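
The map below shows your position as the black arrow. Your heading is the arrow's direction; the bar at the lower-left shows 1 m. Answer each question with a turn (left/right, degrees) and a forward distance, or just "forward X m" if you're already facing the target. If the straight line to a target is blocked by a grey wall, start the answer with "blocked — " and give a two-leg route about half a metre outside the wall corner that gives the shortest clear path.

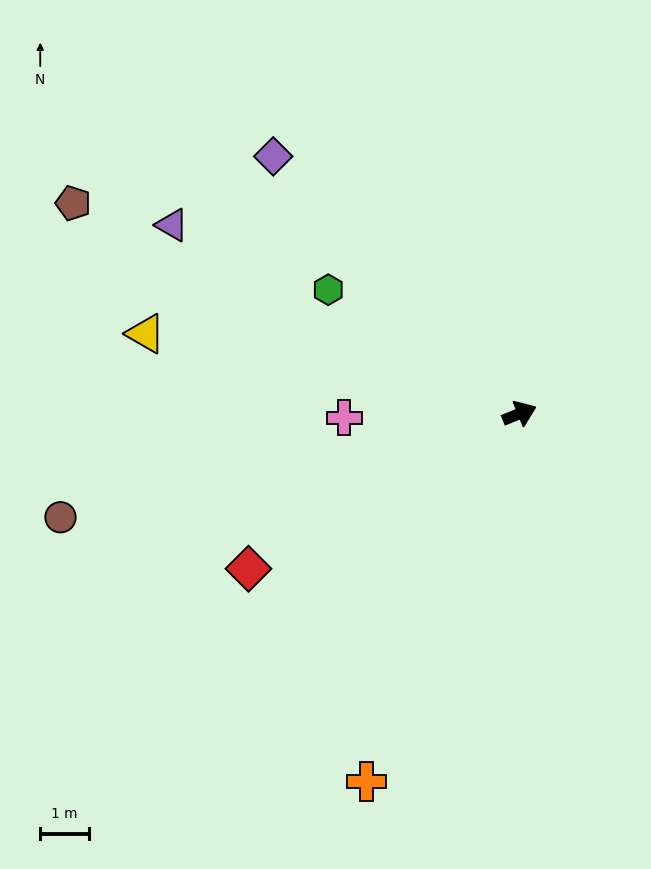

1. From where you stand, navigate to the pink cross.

turn left 159°, forward 3.6 m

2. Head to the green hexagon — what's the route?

turn left 125°, forward 4.7 m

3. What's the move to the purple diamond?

turn left 112°, forward 7.3 m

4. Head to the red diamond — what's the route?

turn right 172°, forward 6.4 m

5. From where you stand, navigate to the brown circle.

turn left 171°, forward 9.7 m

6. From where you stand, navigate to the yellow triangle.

turn left 146°, forward 7.9 m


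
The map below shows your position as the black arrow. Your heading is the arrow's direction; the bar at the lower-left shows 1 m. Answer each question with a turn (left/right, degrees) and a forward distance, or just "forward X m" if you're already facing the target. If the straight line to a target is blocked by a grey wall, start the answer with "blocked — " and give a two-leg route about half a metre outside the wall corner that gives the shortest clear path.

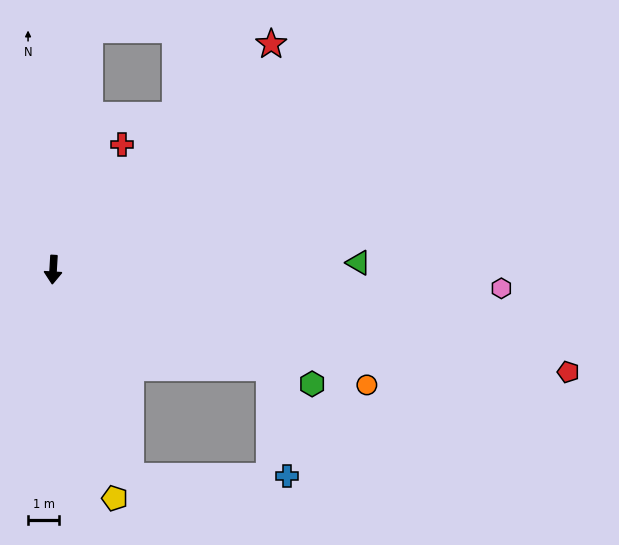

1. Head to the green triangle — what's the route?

turn left 95°, forward 9.7 m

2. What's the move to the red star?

turn left 139°, forward 10.0 m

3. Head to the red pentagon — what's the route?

turn left 82°, forward 16.7 m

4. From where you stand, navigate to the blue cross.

blocked — turn left 69°, forward 7.6 m, then turn right 56°, forward 3.5 m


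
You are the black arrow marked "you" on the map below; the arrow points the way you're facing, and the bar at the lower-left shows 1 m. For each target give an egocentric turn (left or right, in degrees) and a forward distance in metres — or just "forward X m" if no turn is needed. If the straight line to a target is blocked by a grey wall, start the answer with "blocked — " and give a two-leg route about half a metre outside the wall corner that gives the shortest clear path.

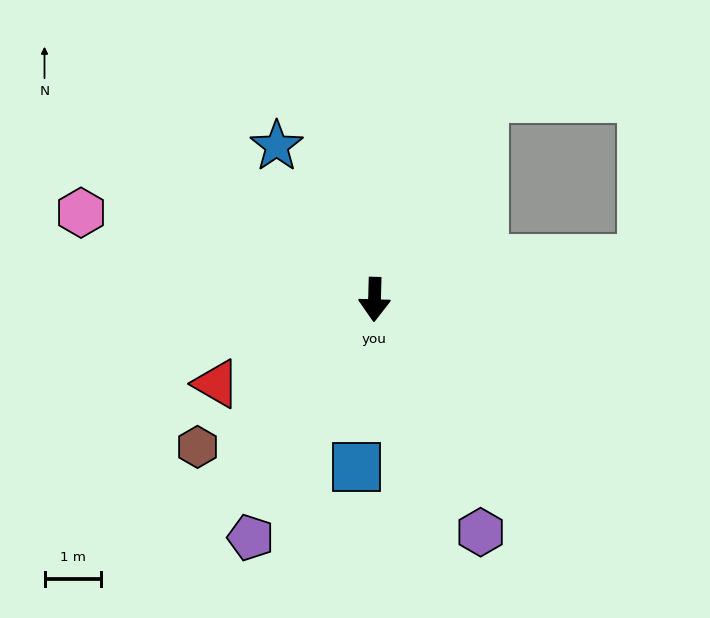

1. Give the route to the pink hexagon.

turn right 105°, forward 5.4 m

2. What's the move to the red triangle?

turn right 60°, forward 3.2 m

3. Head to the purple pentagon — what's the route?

turn right 26°, forward 4.8 m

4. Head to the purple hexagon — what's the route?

turn left 26°, forward 4.5 m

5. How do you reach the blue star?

turn right 146°, forward 3.2 m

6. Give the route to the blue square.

turn right 5°, forward 3.0 m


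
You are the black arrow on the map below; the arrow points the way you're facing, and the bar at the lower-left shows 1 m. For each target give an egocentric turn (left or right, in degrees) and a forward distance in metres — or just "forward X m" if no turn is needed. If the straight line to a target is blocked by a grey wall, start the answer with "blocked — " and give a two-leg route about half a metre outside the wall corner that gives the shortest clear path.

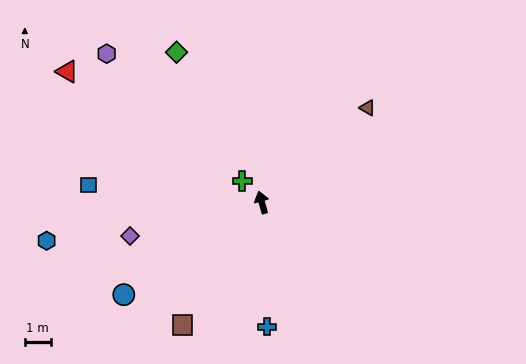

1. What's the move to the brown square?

turn left 132°, forward 5.7 m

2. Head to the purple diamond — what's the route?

turn left 89°, forward 5.3 m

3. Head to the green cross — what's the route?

turn left 27°, forward 1.1 m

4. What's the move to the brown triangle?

turn right 64°, forward 5.5 m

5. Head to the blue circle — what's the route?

turn left 108°, forward 6.4 m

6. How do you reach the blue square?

turn left 69°, forward 6.8 m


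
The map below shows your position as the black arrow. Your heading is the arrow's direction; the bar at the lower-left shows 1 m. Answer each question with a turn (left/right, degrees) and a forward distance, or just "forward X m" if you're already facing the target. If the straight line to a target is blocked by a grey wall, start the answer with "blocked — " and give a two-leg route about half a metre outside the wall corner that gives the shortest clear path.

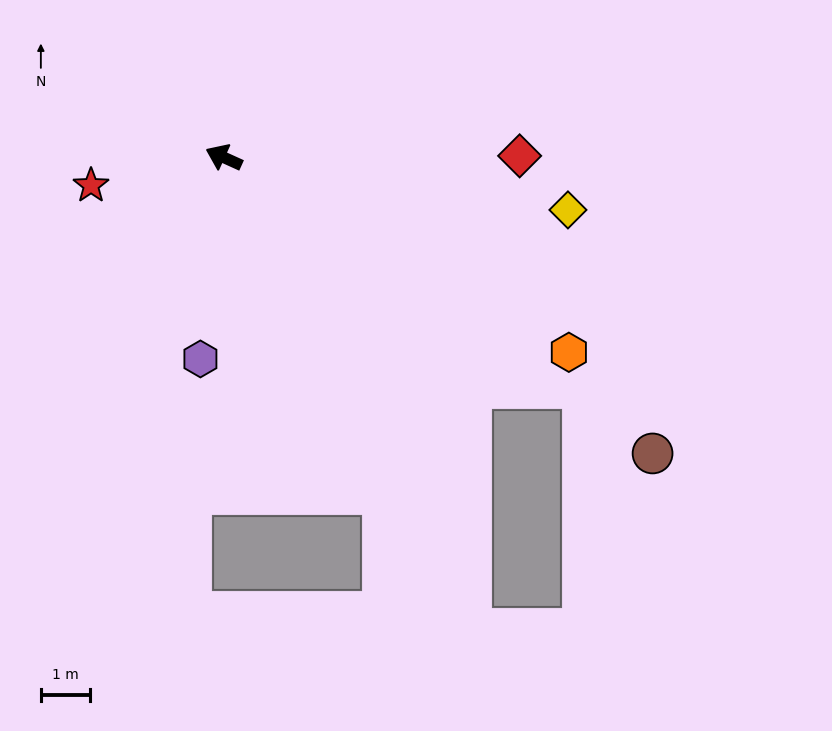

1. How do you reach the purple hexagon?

turn left 108°, forward 4.1 m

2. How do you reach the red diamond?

turn right 155°, forward 6.0 m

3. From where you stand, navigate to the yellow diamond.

turn right 164°, forward 7.0 m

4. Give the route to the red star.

turn left 36°, forward 2.7 m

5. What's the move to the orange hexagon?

turn left 175°, forward 8.0 m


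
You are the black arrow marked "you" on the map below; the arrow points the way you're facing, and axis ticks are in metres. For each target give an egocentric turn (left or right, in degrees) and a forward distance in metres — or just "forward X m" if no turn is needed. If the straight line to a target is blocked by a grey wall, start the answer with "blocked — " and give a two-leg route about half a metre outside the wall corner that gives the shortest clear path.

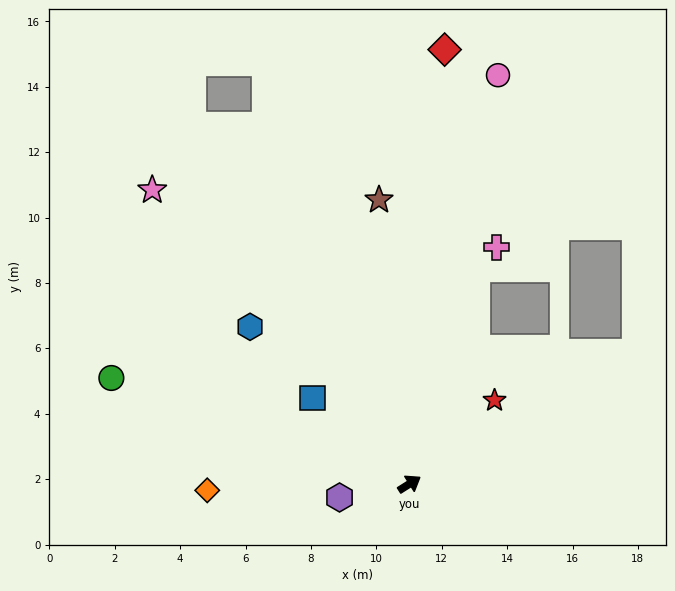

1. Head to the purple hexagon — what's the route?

turn left 159°, forward 2.2 m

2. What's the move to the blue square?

turn left 106°, forward 4.0 m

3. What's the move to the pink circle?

turn left 46°, forward 12.8 m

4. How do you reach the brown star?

turn left 64°, forward 8.7 m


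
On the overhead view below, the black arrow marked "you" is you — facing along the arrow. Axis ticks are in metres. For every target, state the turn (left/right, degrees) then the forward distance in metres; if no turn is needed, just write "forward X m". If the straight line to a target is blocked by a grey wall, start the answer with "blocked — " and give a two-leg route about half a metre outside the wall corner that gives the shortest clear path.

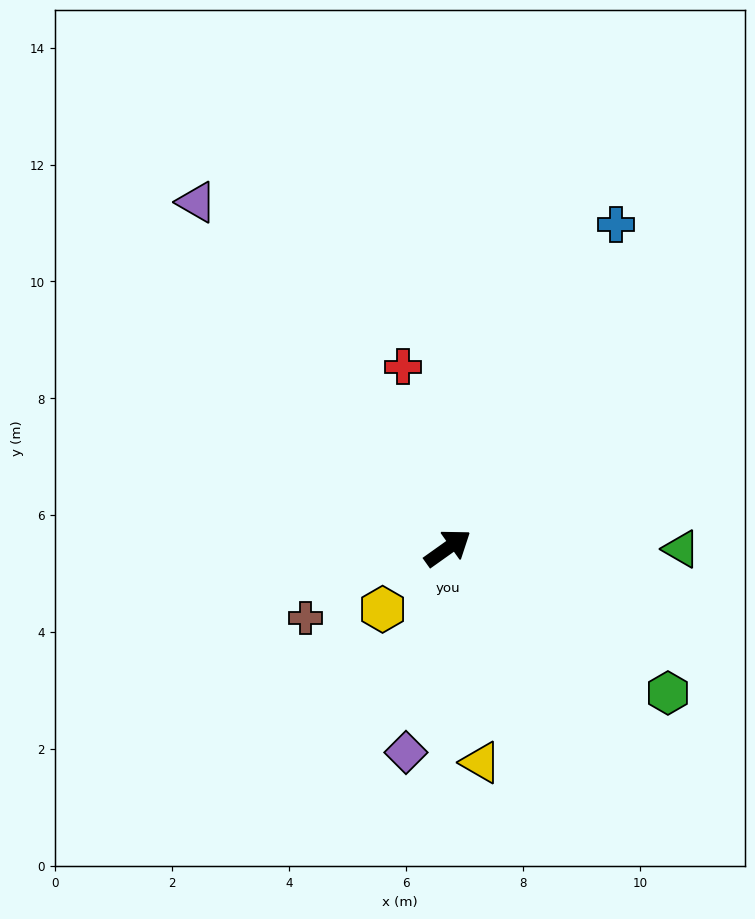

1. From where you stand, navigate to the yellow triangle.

turn right 117°, forward 3.7 m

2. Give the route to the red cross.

turn left 69°, forward 3.2 m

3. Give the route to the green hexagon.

turn right 69°, forward 4.5 m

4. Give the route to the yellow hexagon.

turn right 172°, forward 1.5 m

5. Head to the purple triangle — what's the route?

turn left 91°, forward 7.3 m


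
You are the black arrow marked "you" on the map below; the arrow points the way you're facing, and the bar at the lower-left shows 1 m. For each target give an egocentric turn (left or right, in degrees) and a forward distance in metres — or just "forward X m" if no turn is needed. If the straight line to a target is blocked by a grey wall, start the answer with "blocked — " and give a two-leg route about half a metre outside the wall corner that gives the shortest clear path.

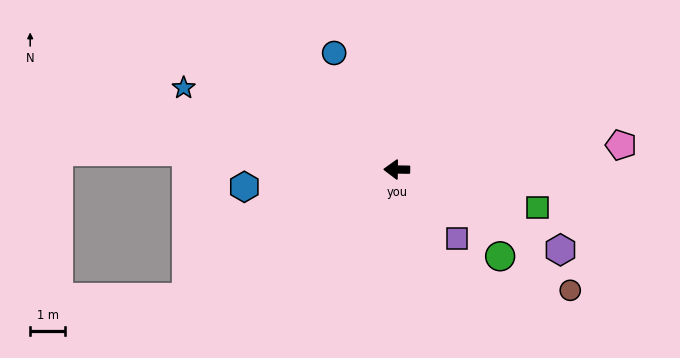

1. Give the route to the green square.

turn left 166°, forward 4.2 m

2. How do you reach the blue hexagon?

turn left 7°, forward 4.4 m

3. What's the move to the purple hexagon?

turn left 155°, forward 5.2 m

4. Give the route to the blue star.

turn right 20°, forward 6.5 m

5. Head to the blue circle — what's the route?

turn right 61°, forward 3.8 m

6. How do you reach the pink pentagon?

turn right 173°, forward 6.5 m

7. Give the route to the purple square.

turn left 132°, forward 2.6 m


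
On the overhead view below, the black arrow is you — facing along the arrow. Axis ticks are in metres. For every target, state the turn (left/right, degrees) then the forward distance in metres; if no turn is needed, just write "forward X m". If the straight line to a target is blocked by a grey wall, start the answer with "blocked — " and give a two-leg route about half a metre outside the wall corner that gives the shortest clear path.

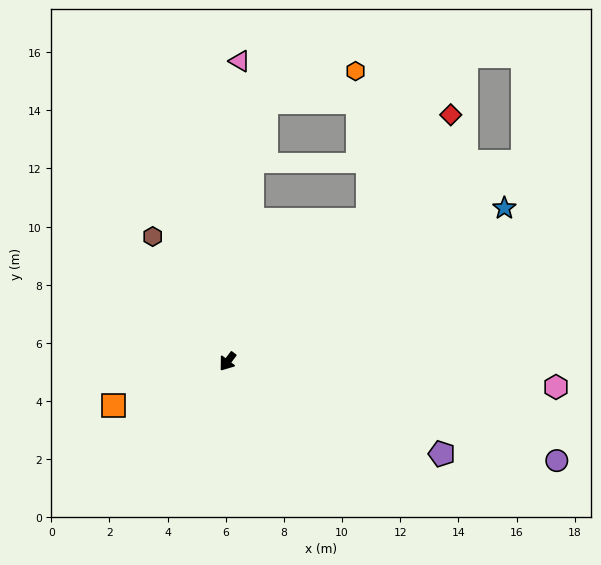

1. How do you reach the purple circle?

turn left 110°, forward 11.8 m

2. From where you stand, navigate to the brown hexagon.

turn right 112°, forward 5.0 m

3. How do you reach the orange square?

turn right 32°, forward 4.2 m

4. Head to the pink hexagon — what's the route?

turn left 123°, forward 11.3 m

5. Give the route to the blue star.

turn left 156°, forward 10.9 m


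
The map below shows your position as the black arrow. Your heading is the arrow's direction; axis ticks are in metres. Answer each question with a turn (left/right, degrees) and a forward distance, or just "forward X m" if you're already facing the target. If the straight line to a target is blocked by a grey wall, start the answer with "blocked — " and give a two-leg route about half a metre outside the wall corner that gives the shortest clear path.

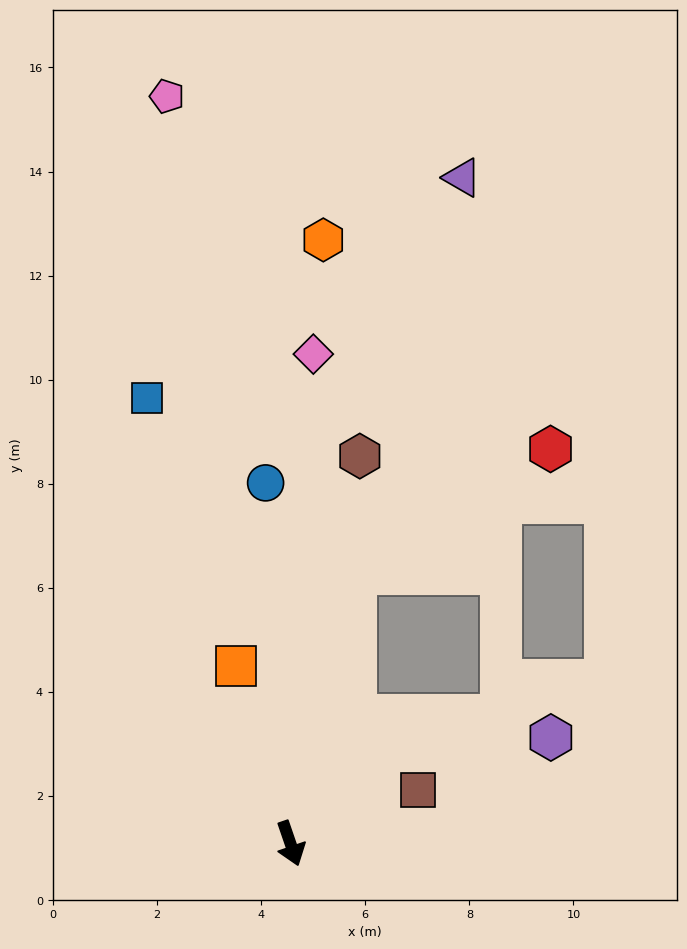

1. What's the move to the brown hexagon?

turn left 151°, forward 7.6 m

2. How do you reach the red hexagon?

blocked — turn left 148°, forward 5.4 m, then turn right 45°, forward 4.5 m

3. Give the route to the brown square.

turn left 94°, forward 2.7 m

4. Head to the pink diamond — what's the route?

turn left 158°, forward 9.4 m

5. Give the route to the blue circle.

turn left 165°, forward 6.9 m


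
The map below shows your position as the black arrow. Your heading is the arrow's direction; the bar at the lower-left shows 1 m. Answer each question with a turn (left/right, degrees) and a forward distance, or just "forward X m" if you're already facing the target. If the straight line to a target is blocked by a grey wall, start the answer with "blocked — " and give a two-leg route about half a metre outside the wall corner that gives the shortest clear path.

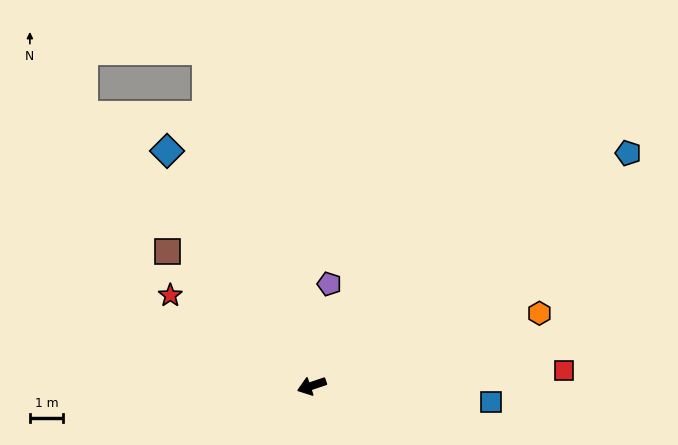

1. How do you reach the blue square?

turn left 156°, forward 5.4 m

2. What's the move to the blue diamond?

turn right 77°, forward 8.3 m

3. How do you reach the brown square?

turn right 62°, forward 5.9 m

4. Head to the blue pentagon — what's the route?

turn right 162°, forward 11.8 m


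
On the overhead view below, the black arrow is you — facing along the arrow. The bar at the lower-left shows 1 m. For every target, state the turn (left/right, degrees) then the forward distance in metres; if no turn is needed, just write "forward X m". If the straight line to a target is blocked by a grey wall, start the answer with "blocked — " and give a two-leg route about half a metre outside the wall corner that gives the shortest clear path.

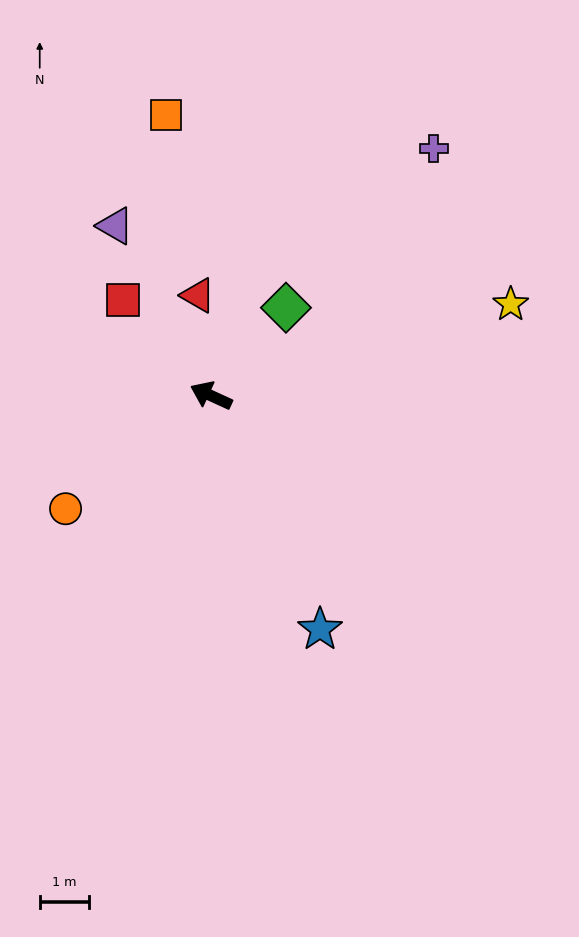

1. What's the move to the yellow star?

turn right 138°, forward 6.4 m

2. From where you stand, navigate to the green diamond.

turn right 106°, forward 2.3 m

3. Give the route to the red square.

turn right 23°, forward 2.6 m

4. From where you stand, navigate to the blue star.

turn left 140°, forward 5.2 m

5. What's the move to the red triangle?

turn right 58°, forward 2.1 m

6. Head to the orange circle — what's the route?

turn left 63°, forward 3.7 m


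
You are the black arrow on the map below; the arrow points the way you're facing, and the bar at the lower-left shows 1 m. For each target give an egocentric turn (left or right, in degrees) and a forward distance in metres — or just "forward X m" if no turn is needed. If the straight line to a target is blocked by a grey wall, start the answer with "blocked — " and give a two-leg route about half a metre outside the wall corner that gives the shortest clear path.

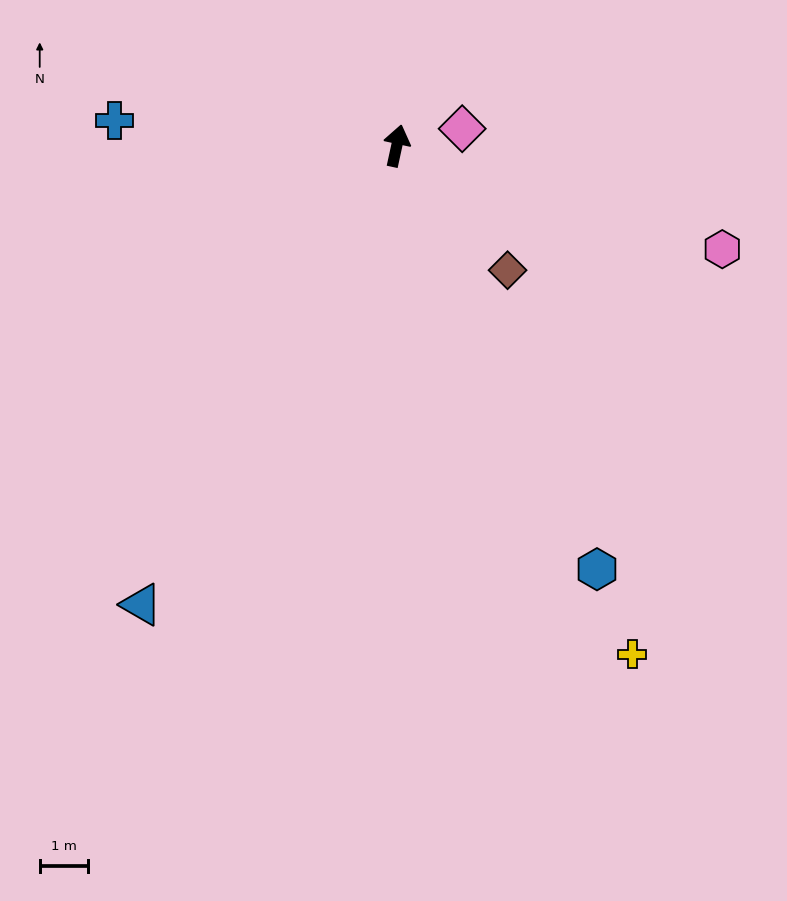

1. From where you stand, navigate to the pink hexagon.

turn right 95°, forward 7.1 m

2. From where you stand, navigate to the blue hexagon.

turn right 142°, forward 9.7 m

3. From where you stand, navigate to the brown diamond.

turn right 126°, forward 3.4 m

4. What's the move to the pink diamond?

turn right 63°, forward 1.4 m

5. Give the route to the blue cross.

turn left 97°, forward 5.9 m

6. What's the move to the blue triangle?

turn left 163°, forward 10.9 m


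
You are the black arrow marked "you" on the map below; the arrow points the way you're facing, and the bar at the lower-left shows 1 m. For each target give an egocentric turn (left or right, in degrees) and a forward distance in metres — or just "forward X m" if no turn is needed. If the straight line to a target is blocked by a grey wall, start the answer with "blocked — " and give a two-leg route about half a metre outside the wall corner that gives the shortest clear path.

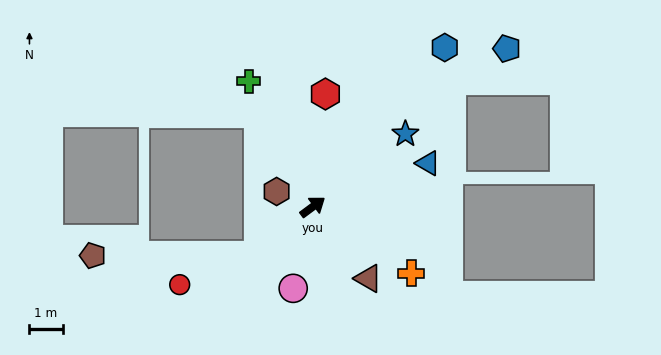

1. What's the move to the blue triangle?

turn right 16°, forward 3.7 m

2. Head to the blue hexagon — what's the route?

turn left 14°, forward 6.2 m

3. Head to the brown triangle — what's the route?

turn right 89°, forward 2.7 m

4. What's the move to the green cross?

turn left 80°, forward 4.2 m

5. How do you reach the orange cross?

turn right 71°, forward 3.6 m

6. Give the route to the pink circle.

turn right 140°, forward 2.5 m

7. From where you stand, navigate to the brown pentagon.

blocked — turn right 175°, forward 2.2 m, then turn right 41°, forward 5.0 m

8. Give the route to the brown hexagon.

turn left 120°, forward 1.2 m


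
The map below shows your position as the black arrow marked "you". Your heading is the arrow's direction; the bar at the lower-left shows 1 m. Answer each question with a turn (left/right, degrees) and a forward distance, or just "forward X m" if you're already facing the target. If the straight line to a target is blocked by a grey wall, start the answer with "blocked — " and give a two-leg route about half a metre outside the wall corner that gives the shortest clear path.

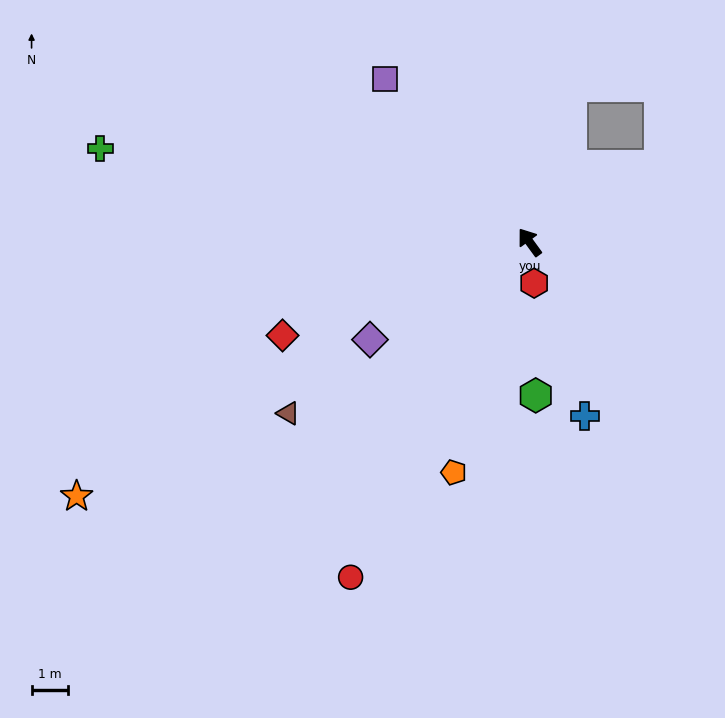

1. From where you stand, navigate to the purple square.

turn left 5°, forward 6.0 m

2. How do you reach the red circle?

turn left 116°, forward 10.5 m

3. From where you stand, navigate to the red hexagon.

turn left 150°, forward 1.1 m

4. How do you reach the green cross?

turn left 42°, forward 12.1 m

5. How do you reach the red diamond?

turn left 75°, forward 7.3 m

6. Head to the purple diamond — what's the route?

turn left 85°, forward 5.1 m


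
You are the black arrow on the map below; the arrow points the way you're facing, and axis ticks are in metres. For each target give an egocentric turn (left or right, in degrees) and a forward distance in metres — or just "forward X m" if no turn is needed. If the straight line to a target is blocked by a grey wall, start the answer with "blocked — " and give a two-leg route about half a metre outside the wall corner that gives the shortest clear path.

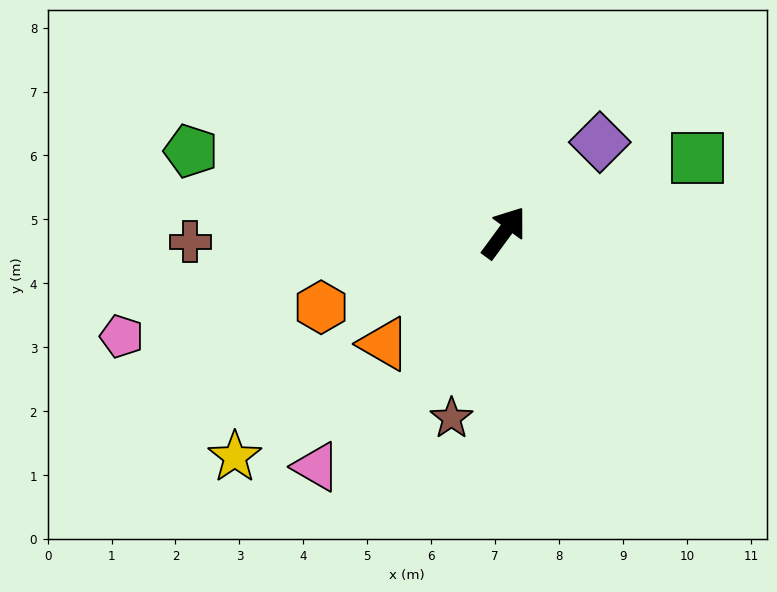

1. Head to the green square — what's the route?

turn right 33°, forward 3.2 m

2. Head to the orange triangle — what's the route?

turn left 169°, forward 2.6 m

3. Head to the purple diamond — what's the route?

turn right 10°, forward 2.1 m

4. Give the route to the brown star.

turn right 159°, forward 3.0 m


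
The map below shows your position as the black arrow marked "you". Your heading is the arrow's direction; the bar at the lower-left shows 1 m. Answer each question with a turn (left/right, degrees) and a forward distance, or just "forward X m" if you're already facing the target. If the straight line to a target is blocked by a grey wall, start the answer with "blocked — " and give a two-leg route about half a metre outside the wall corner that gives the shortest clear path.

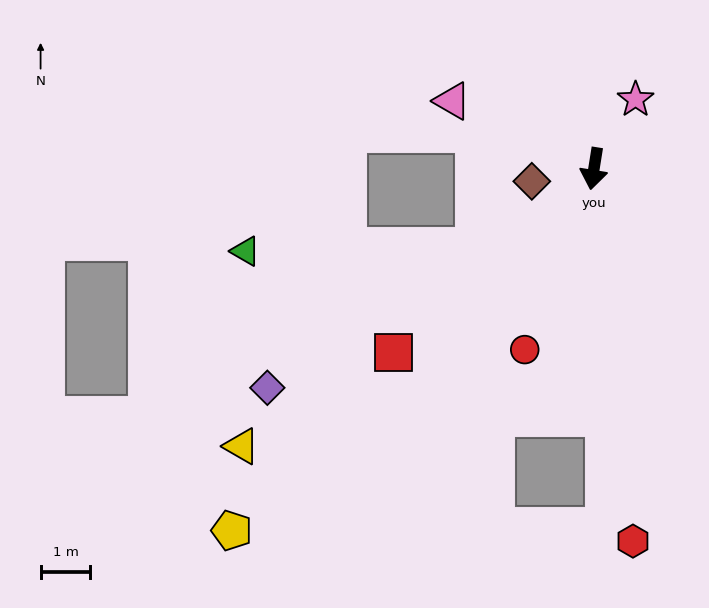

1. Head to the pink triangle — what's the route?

turn right 106°, forward 3.2 m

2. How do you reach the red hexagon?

turn left 15°, forward 7.5 m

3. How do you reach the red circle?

turn right 12°, forward 3.9 m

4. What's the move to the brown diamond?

turn right 69°, forward 1.3 m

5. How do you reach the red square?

turn right 38°, forward 5.4 m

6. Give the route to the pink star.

turn left 158°, forward 1.6 m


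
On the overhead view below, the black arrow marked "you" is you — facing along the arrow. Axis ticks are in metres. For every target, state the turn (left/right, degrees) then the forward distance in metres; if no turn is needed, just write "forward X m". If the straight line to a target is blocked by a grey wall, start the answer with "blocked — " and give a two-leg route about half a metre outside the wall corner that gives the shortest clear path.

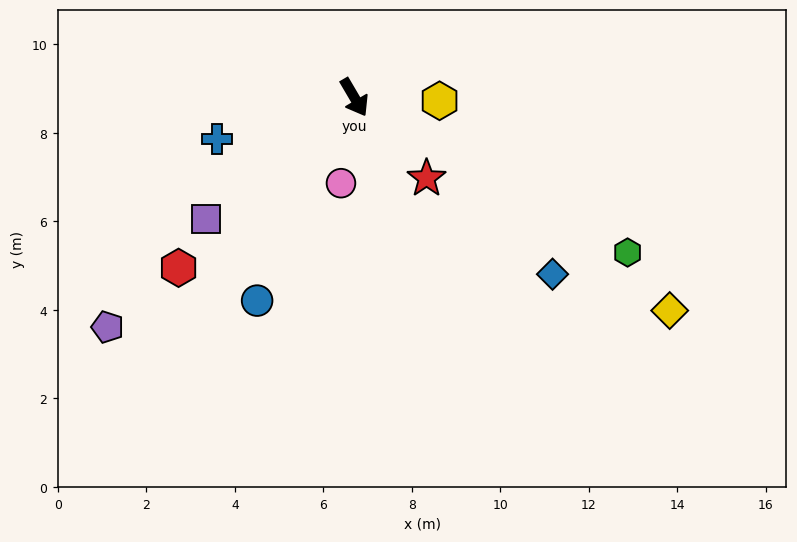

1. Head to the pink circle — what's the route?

turn right 39°, forward 2.0 m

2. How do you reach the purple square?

turn right 81°, forward 4.3 m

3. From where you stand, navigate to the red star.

turn left 11°, forward 2.5 m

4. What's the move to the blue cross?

turn right 103°, forward 3.2 m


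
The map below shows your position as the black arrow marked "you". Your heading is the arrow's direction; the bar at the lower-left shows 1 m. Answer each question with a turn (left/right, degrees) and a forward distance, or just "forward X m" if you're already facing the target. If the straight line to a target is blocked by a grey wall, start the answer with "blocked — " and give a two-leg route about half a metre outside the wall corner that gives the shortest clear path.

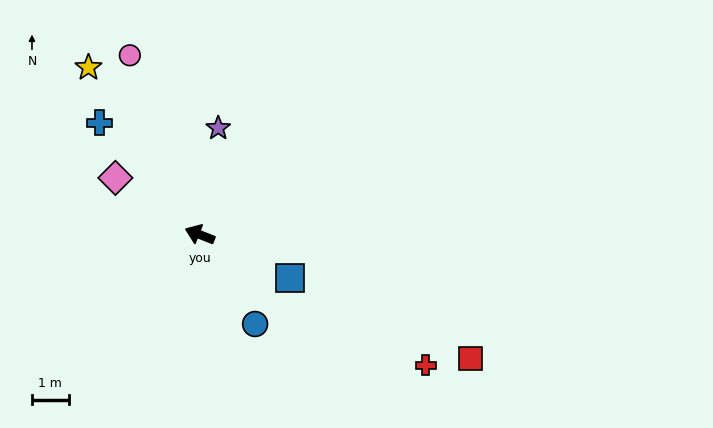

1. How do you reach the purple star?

turn right 78°, forward 2.9 m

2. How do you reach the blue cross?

turn right 27°, forward 4.1 m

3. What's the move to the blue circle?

turn left 143°, forward 2.9 m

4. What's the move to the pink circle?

turn right 47°, forward 5.2 m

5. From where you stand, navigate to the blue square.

turn left 176°, forward 2.7 m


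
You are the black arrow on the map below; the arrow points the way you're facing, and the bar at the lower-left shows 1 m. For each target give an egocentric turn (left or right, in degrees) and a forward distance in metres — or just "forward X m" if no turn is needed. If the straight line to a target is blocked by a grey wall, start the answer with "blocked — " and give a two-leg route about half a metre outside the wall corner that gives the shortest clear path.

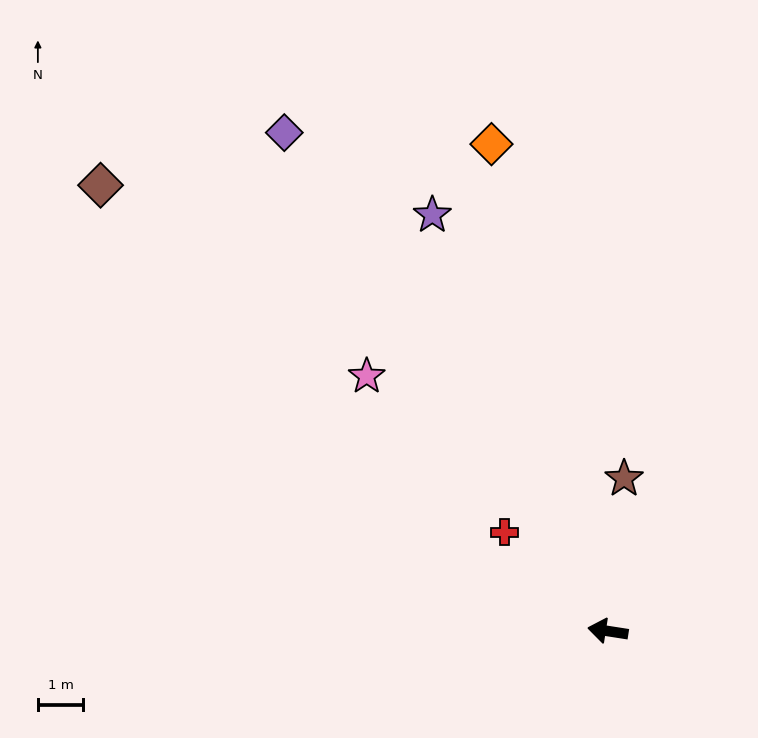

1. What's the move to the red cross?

turn right 35°, forward 3.2 m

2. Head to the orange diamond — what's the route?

turn right 68°, forward 11.1 m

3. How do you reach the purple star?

turn right 58°, forward 10.0 m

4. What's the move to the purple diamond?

turn right 48°, forward 13.1 m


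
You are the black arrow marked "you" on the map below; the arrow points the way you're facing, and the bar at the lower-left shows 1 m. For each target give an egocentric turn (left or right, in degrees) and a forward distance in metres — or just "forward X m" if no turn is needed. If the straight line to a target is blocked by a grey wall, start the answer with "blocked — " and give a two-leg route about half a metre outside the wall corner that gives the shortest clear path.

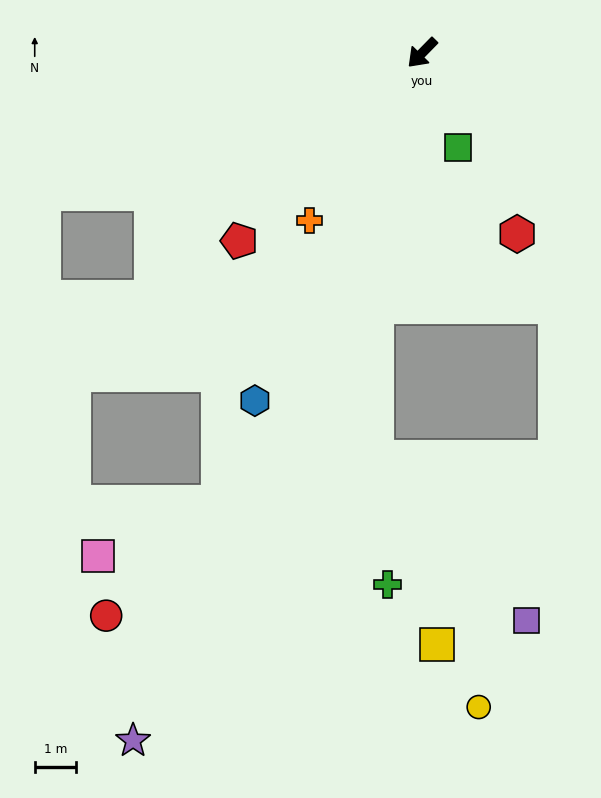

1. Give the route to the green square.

turn left 65°, forward 2.4 m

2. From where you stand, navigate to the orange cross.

turn left 10°, forward 4.8 m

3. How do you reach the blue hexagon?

turn left 19°, forward 9.2 m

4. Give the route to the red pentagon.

forward 6.3 m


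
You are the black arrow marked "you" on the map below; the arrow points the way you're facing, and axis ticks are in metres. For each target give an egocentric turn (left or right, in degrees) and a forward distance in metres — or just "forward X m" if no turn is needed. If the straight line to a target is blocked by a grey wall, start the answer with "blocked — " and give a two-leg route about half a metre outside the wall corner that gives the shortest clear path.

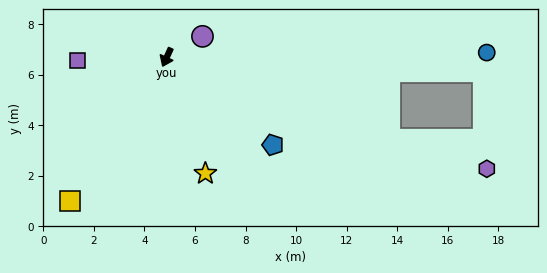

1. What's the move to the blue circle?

turn left 115°, forward 12.7 m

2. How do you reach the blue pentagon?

turn left 75°, forward 5.4 m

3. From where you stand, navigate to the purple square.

turn right 63°, forward 3.5 m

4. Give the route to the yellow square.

turn right 10°, forward 6.8 m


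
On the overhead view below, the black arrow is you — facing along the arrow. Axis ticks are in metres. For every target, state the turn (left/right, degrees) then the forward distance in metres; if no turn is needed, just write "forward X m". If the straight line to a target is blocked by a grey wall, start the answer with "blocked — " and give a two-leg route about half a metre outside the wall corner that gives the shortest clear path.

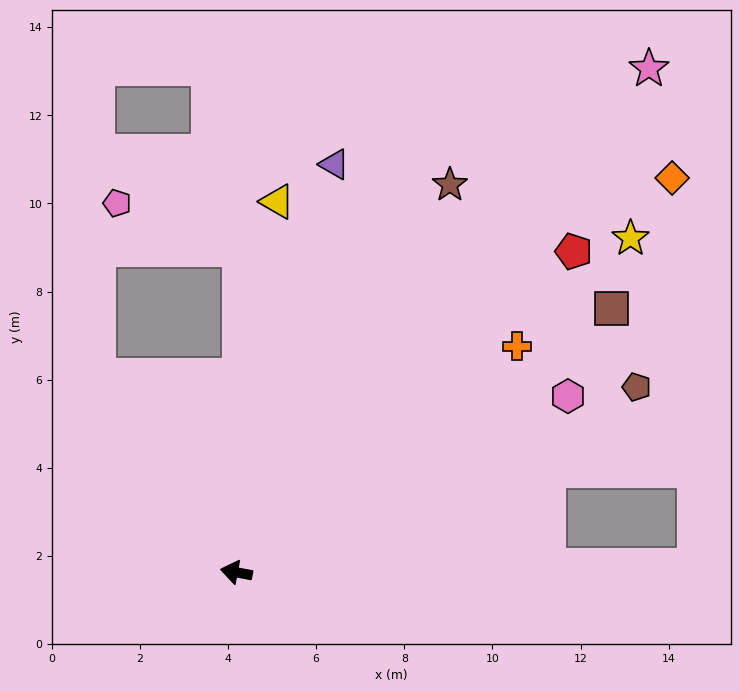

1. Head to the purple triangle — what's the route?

turn right 93°, forward 9.5 m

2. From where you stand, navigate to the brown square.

turn right 134°, forward 10.4 m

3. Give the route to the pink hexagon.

turn right 141°, forward 8.5 m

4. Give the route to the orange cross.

turn right 130°, forward 8.2 m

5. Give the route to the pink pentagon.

blocked — turn right 80°, forward 7.4 m, then turn left 71°, forward 3.0 m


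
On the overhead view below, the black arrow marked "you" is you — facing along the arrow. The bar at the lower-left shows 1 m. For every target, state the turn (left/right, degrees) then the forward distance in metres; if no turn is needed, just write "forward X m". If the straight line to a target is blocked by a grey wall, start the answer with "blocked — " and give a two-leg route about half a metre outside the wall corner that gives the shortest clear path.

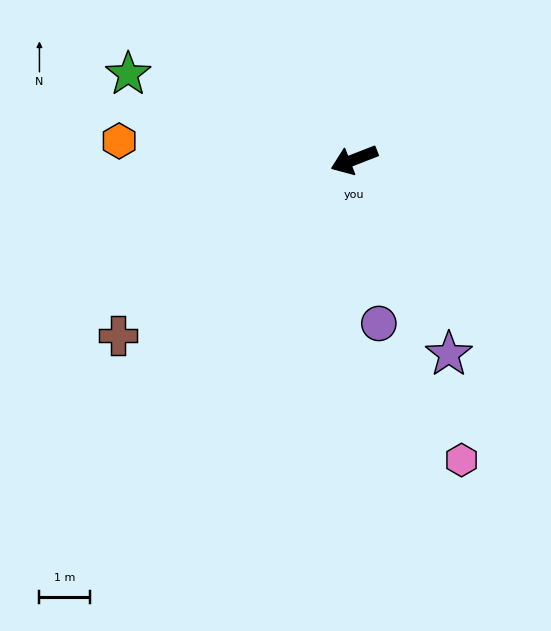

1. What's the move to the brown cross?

turn left 15°, forward 5.8 m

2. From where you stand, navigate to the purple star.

turn left 95°, forward 4.2 m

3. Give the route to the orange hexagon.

turn right 26°, forward 4.6 m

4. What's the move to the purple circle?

turn left 77°, forward 3.3 m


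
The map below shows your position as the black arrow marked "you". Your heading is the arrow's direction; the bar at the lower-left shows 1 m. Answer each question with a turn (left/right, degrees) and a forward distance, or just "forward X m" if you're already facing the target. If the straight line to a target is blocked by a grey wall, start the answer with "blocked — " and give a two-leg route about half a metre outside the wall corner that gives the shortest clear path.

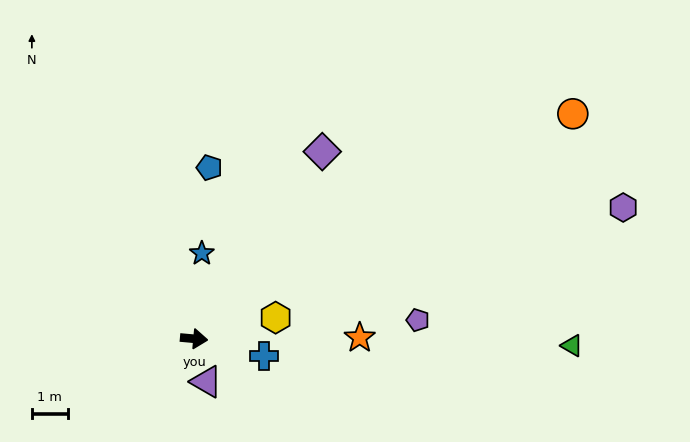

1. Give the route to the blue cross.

turn right 9°, forward 2.0 m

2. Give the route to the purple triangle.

turn right 69°, forward 1.2 m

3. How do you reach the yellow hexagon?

turn left 20°, forward 2.3 m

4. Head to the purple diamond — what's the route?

turn left 61°, forward 6.3 m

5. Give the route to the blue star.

turn left 90°, forward 2.4 m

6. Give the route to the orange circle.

turn left 36°, forward 12.3 m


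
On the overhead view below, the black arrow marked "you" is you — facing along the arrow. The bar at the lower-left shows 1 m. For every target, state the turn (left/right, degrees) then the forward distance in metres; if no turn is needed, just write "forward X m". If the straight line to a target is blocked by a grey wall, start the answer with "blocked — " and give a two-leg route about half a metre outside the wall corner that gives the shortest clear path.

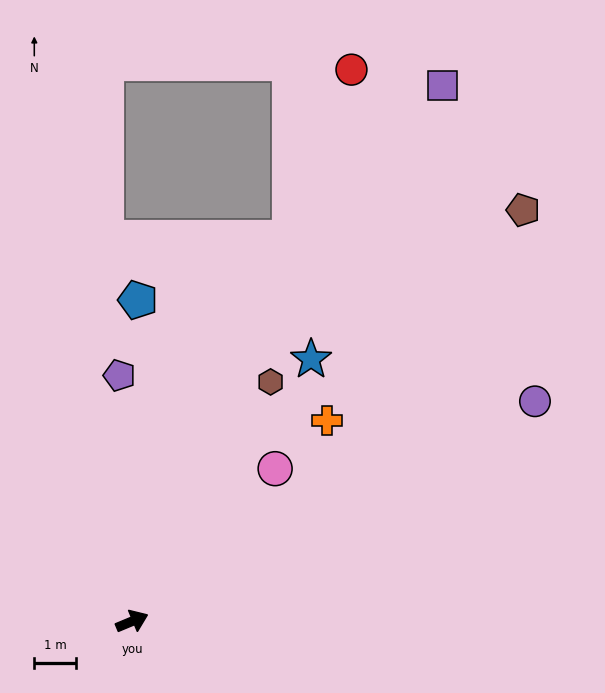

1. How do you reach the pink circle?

turn left 24°, forward 5.0 m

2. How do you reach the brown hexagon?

turn left 37°, forward 6.7 m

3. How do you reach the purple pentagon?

turn left 70°, forward 5.9 m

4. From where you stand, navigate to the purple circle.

turn left 6°, forward 11.1 m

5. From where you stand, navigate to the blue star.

turn left 33°, forward 7.7 m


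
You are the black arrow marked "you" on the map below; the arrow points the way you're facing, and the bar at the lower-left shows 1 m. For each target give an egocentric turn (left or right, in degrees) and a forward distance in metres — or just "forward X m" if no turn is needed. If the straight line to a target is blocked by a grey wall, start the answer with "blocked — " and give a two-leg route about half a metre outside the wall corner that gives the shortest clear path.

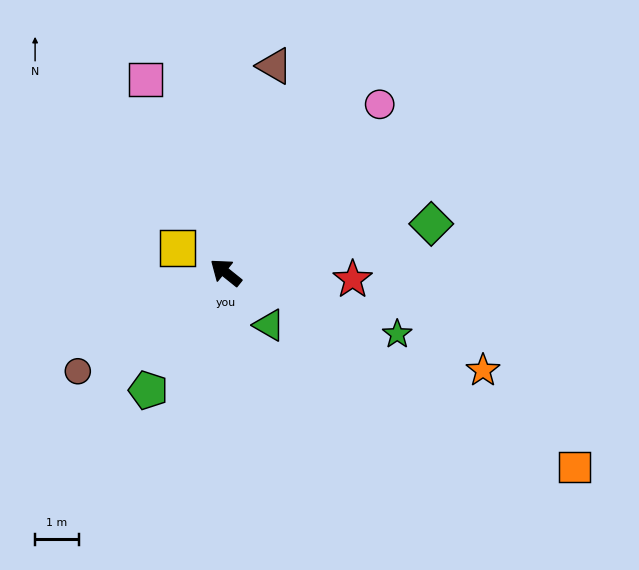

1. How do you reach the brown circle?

turn left 72°, forward 4.1 m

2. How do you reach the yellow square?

turn left 12°, forward 1.2 m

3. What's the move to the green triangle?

turn left 168°, forward 1.6 m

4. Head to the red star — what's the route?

turn right 144°, forward 2.9 m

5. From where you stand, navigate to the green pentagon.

turn left 95°, forward 3.2 m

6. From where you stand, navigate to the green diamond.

turn right 128°, forward 4.8 m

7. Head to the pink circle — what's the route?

turn right 94°, forward 5.2 m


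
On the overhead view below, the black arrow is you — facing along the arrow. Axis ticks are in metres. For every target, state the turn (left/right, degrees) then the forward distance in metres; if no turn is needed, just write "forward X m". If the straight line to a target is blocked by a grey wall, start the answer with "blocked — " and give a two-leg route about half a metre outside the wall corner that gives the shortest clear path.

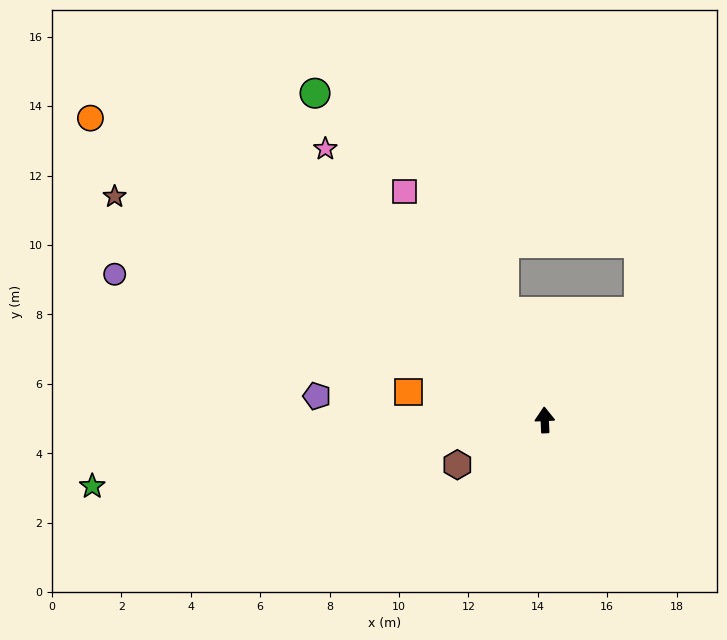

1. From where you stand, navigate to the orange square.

turn left 76°, forward 4.0 m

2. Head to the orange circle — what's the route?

turn left 54°, forward 15.7 m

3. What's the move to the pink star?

turn left 36°, forward 10.0 m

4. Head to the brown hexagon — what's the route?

turn left 115°, forward 2.8 m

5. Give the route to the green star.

turn left 96°, forward 13.2 m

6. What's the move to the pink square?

turn left 29°, forward 7.7 m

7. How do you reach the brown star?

turn left 60°, forward 14.0 m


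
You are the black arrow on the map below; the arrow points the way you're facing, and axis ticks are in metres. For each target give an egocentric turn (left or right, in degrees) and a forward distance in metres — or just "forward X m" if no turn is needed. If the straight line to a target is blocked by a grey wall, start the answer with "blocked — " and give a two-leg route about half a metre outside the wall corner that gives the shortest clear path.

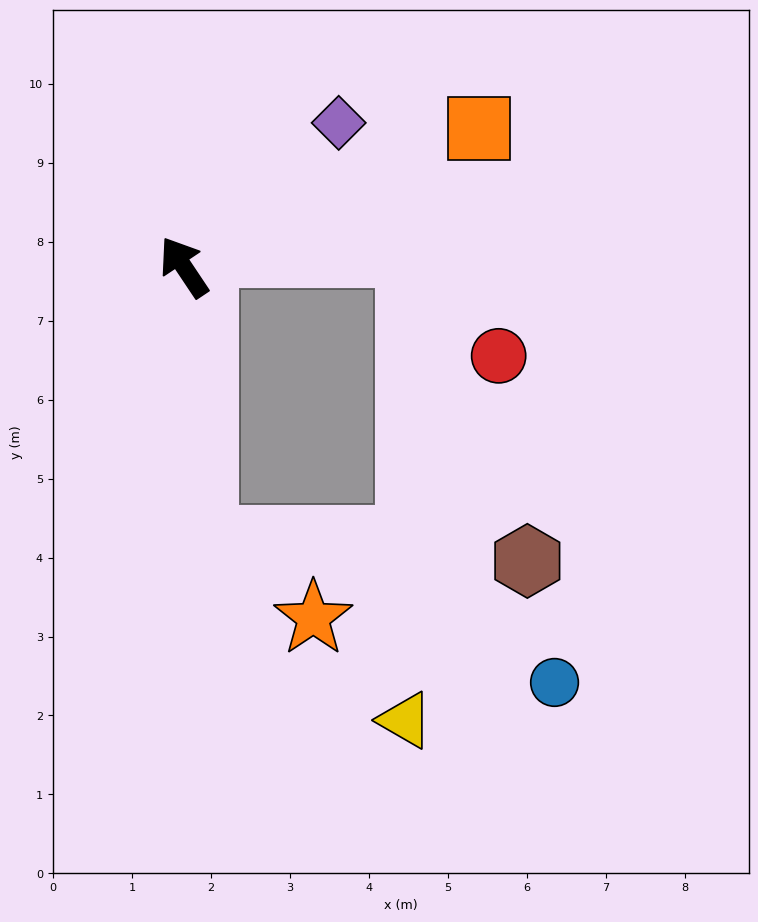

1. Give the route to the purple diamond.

turn right 81°, forward 2.7 m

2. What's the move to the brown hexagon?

blocked — turn left 151°, forward 3.5 m, then turn left 81°, forward 4.1 m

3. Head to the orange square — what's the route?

turn right 99°, forward 4.1 m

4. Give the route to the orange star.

blocked — turn left 151°, forward 3.5 m, then turn left 49°, forward 1.7 m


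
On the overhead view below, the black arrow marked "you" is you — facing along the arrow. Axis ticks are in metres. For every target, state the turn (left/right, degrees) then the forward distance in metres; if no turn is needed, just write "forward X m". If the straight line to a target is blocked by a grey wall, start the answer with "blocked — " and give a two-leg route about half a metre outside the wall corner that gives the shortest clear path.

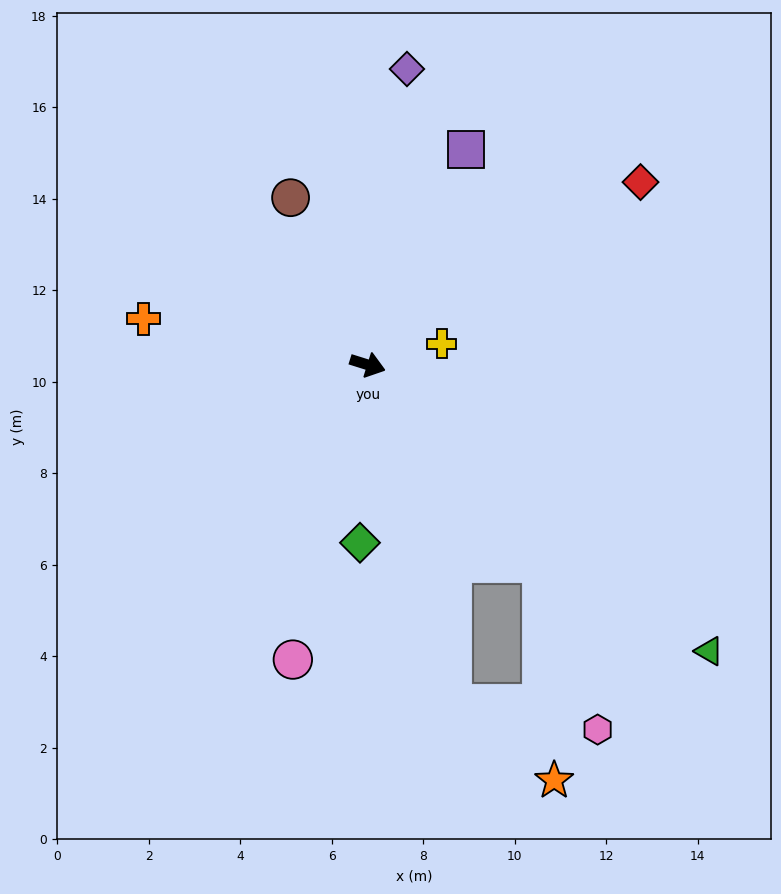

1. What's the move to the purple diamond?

turn left 100°, forward 6.5 m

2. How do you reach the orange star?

blocked — turn right 59°, forward 7.6 m, then turn left 39°, forward 2.8 m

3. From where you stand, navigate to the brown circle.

turn left 132°, forward 4.0 m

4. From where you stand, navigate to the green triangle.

turn right 23°, forward 9.7 m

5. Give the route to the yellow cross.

turn left 33°, forward 1.7 m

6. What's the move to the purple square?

turn left 83°, forward 5.2 m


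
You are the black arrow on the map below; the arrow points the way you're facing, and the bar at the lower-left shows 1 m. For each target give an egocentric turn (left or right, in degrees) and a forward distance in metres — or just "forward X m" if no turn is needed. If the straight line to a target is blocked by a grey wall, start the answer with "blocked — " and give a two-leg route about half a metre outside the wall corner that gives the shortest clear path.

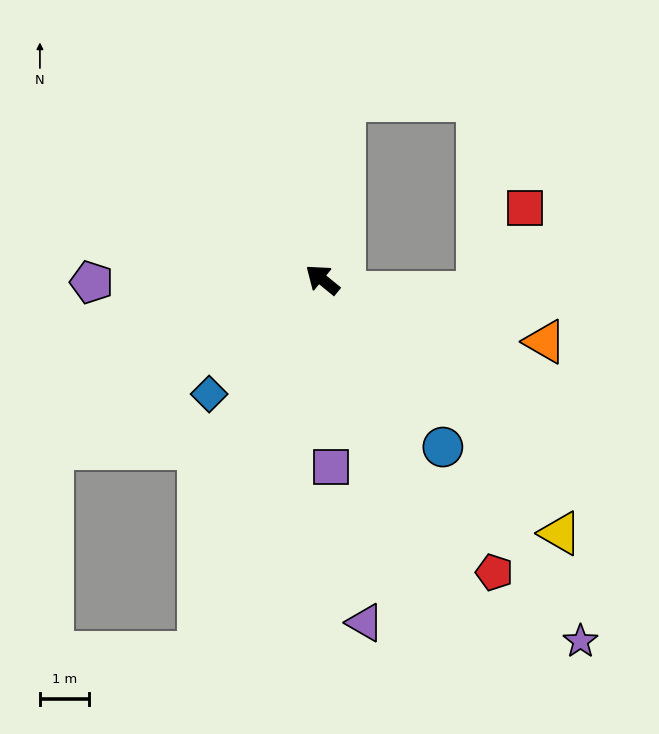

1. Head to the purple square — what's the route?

turn left 132°, forward 3.8 m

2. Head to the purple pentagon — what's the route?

turn left 40°, forward 4.7 m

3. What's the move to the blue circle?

turn left 165°, forward 4.2 m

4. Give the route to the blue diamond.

turn left 84°, forward 3.3 m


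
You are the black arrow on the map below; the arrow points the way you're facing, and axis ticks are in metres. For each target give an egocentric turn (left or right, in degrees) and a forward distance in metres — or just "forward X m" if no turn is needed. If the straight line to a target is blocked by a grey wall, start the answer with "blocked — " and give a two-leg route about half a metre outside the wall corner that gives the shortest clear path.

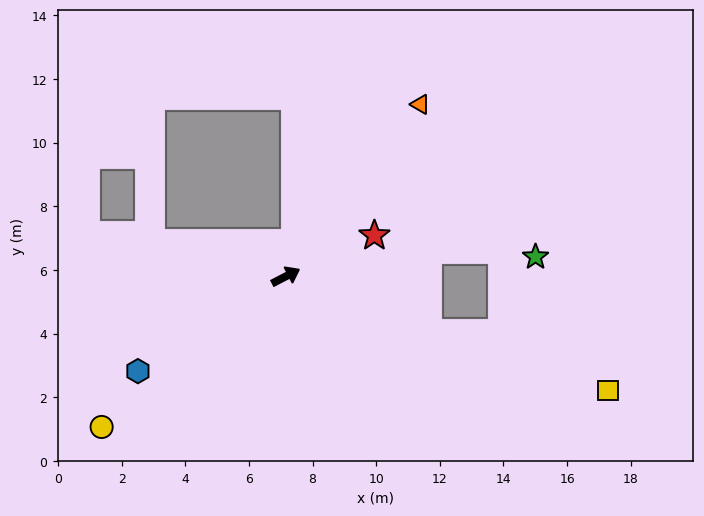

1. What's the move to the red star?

turn right 3°, forward 3.1 m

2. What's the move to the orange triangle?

turn left 25°, forward 6.9 m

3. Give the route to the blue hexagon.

turn right 175°, forward 5.5 m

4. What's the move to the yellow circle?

turn right 168°, forward 7.5 m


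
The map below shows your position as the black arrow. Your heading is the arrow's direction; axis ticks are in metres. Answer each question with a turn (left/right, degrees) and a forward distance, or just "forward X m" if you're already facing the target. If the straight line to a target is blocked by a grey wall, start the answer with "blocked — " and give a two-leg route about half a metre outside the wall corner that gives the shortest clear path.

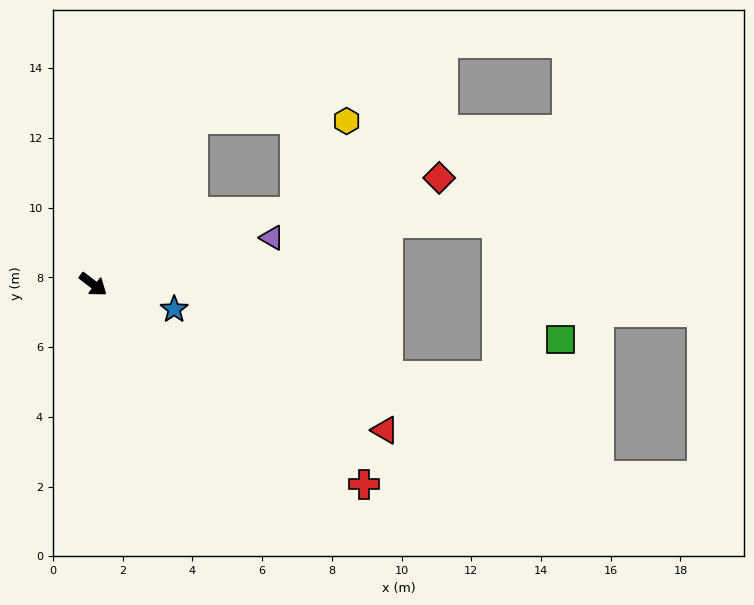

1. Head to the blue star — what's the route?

turn left 20°, forward 2.4 m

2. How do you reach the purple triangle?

turn left 52°, forward 5.3 m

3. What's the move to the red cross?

forward 9.7 m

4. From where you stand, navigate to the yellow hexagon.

blocked — turn left 96°, forward 5.5 m, then turn right 59°, forward 4.4 m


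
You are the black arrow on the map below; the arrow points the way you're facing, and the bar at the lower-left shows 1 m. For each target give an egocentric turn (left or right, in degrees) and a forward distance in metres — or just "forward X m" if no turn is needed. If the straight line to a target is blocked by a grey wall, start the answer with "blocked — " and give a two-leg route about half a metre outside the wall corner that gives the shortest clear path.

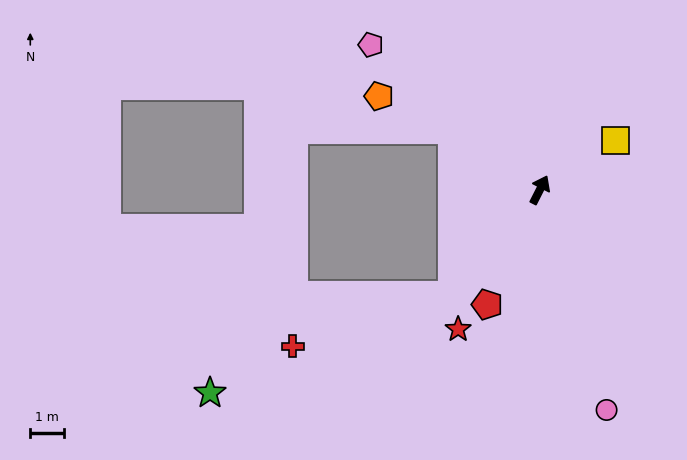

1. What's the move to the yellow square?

turn right 30°, forward 2.7 m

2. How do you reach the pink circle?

turn right 136°, forward 6.8 m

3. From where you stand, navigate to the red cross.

blocked — turn left 167°, forward 4.0 m, then turn right 32°, forward 4.9 m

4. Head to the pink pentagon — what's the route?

turn left 76°, forward 6.6 m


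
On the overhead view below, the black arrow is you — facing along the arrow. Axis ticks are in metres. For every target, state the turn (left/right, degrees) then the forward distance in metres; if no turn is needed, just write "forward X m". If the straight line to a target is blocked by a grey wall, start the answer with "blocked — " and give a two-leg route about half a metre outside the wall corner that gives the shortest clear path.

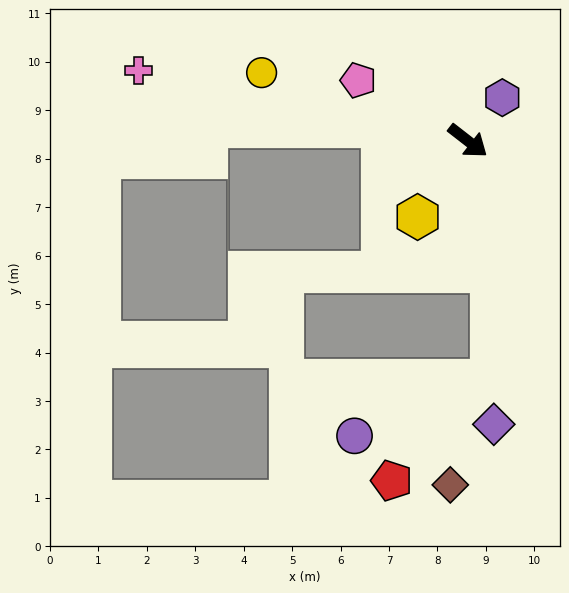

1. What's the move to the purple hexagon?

turn left 89°, forward 1.1 m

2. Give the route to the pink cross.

turn right 154°, forward 7.0 m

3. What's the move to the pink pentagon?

turn right 171°, forward 2.6 m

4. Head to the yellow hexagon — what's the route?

turn right 86°, forward 1.9 m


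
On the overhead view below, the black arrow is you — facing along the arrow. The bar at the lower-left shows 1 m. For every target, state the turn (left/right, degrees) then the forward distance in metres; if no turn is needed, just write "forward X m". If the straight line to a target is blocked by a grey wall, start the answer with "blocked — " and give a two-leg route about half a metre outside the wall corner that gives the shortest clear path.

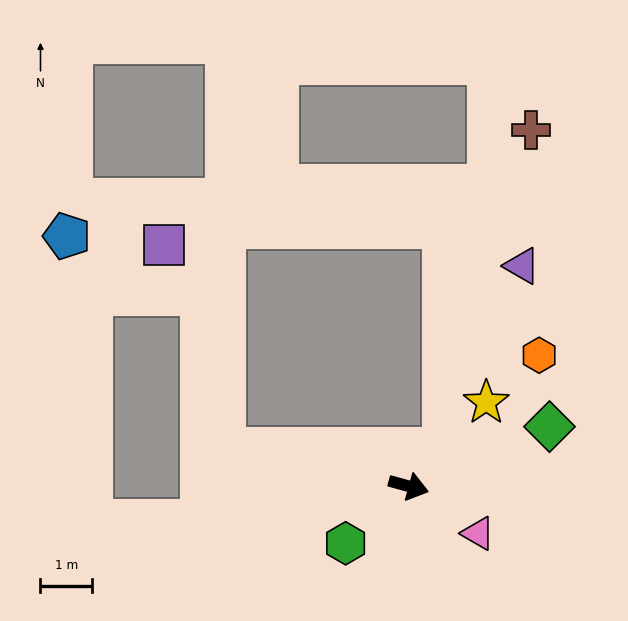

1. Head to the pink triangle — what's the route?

turn right 19°, forward 1.6 m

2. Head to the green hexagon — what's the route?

turn right 122°, forward 1.7 m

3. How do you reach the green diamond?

turn left 38°, forward 3.0 m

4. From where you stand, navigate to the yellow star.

turn left 63°, forward 2.2 m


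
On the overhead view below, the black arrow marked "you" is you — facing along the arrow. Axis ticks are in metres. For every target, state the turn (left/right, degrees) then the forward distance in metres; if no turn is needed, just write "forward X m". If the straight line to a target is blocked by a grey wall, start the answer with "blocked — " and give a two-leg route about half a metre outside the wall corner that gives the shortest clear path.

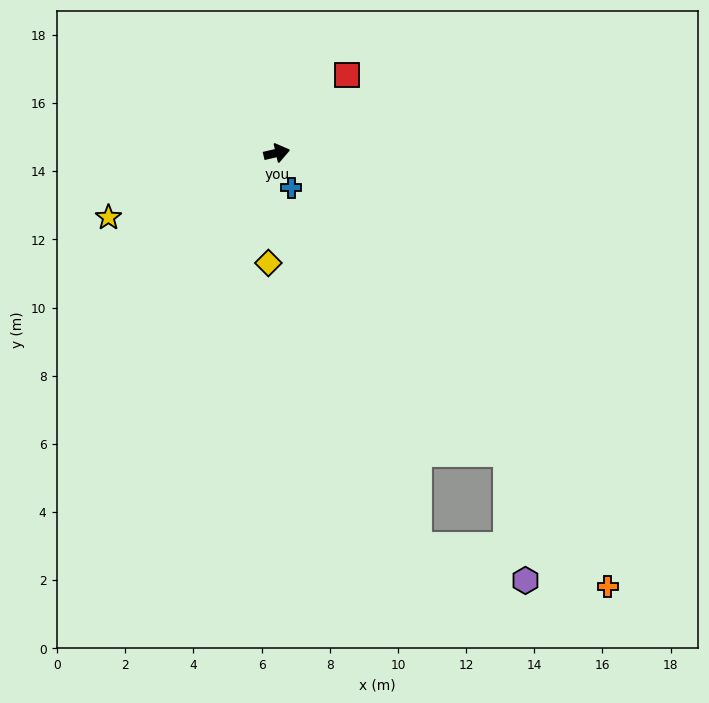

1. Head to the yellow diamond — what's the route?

turn right 107°, forward 3.2 m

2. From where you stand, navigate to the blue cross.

turn right 80°, forward 1.1 m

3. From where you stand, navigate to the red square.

turn left 35°, forward 3.1 m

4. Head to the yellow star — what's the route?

turn right 172°, forward 5.3 m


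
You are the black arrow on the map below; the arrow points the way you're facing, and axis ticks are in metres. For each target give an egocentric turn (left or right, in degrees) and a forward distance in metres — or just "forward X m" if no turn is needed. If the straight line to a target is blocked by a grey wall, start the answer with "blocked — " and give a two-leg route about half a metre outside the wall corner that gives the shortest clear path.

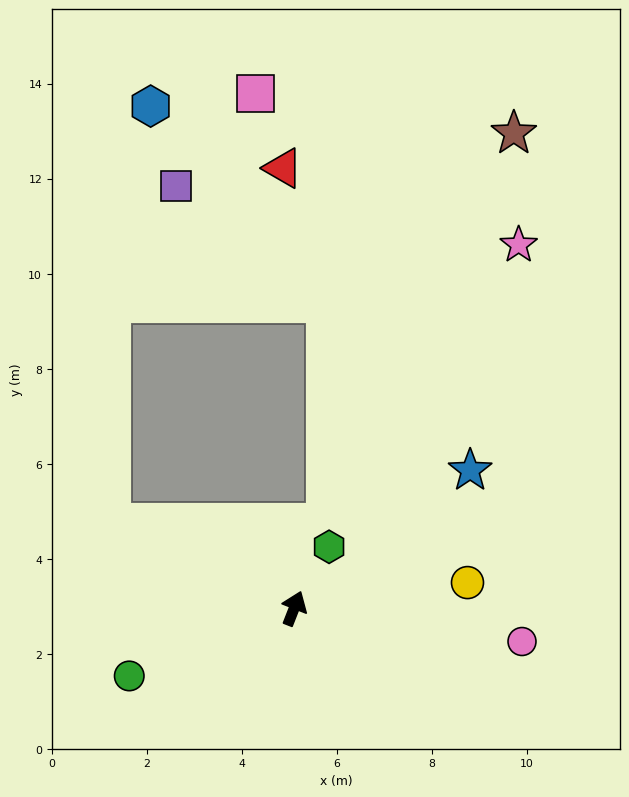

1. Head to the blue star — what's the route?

turn right 31°, forward 4.7 m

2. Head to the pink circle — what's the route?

turn right 77°, forward 4.8 m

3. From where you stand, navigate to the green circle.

turn left 134°, forward 3.8 m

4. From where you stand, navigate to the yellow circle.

turn right 60°, forward 3.7 m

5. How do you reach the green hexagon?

turn right 8°, forward 1.5 m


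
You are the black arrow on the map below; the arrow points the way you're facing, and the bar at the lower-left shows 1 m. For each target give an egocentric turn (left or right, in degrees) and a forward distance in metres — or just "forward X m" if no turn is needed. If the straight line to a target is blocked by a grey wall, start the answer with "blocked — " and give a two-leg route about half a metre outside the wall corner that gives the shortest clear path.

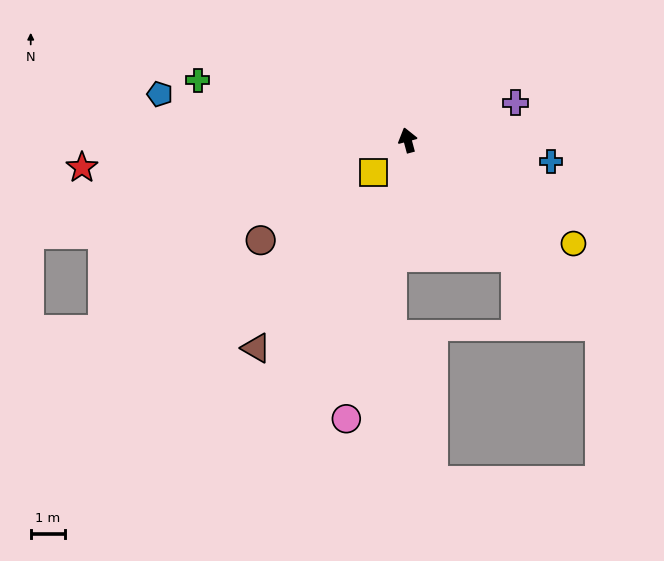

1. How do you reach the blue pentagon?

turn left 64°, forward 7.4 m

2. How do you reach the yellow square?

turn left 119°, forward 1.4 m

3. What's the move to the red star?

turn left 80°, forward 9.6 m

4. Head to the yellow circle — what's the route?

turn right 137°, forward 5.8 m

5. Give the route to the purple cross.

turn right 86°, forward 3.4 m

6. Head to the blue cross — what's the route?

turn right 113°, forward 4.3 m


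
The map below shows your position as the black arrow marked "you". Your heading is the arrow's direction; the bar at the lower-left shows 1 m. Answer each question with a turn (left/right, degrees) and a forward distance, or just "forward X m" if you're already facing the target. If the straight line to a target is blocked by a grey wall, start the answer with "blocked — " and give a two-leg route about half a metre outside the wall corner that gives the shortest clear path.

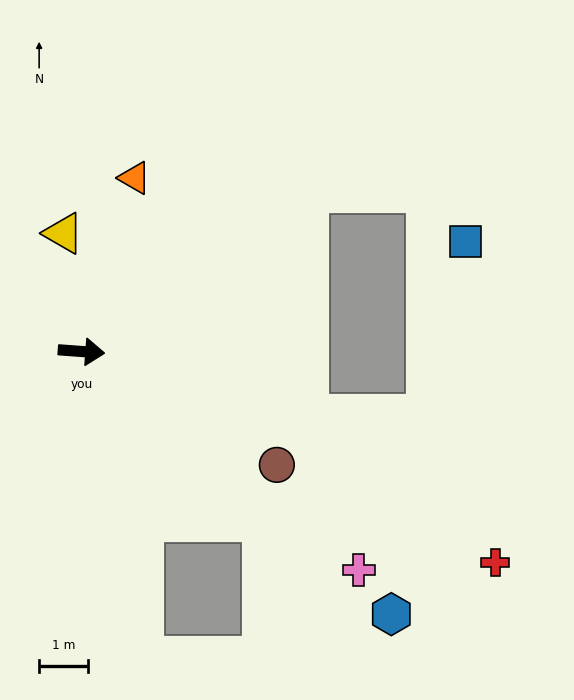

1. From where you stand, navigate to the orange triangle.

turn left 77°, forward 3.7 m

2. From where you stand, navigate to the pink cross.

turn right 34°, forward 7.2 m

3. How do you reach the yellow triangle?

turn left 103°, forward 2.4 m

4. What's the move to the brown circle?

turn right 26°, forward 4.6 m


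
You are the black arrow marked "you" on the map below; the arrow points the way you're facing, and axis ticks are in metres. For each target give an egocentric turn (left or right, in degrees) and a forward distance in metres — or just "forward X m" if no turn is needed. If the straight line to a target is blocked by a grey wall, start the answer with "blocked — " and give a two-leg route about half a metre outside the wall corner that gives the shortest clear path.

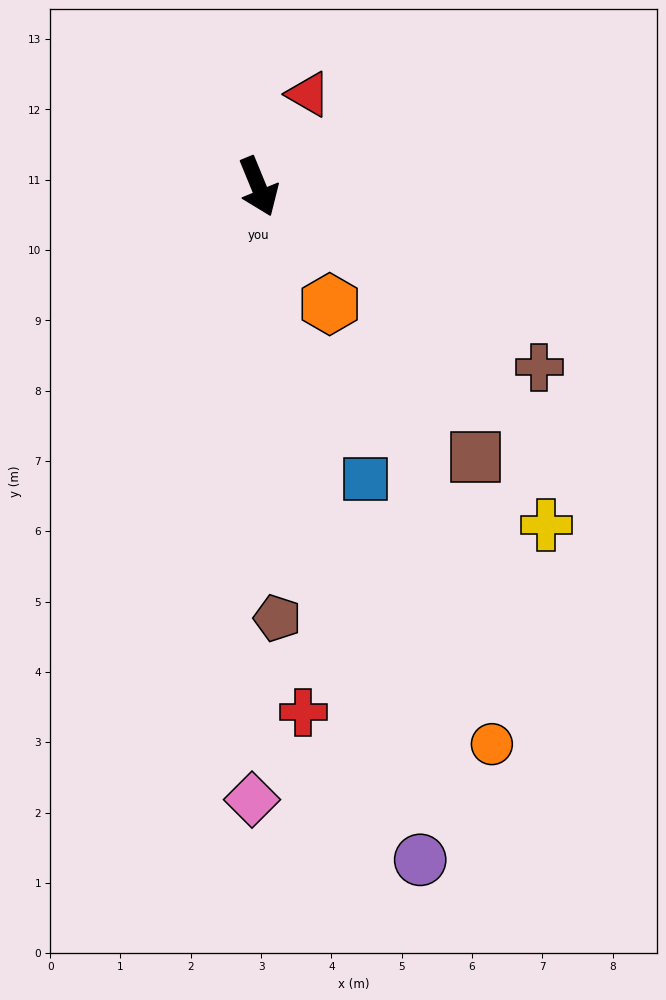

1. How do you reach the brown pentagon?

turn right 20°, forward 6.1 m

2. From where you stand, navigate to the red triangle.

turn left 129°, forward 1.5 m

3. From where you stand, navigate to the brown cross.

turn left 35°, forward 4.7 m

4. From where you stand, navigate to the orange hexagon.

turn left 9°, forward 2.0 m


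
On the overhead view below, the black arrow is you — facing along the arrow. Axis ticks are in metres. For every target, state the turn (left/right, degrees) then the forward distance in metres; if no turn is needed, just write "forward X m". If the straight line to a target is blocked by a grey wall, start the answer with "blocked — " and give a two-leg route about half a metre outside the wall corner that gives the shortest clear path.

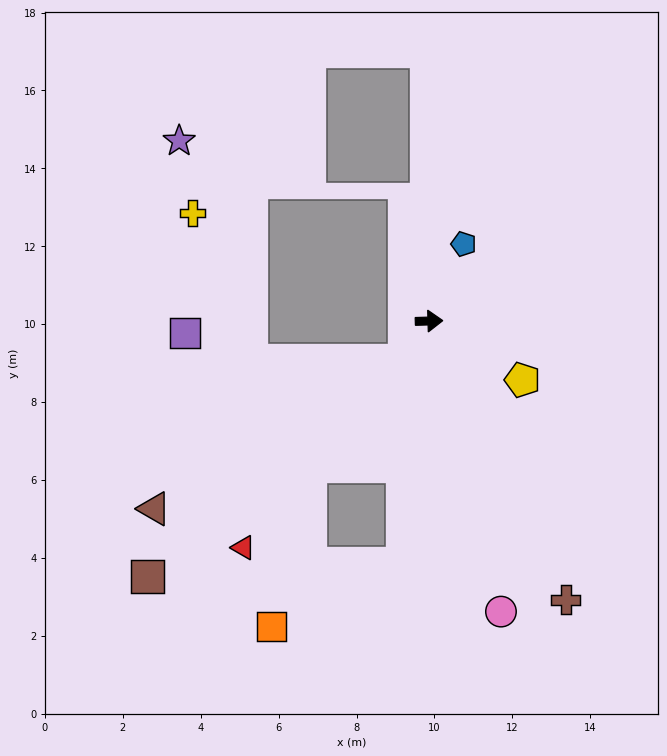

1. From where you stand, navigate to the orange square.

blocked — turn right 98°, forward 6.3 m, then turn right 58°, forward 3.7 m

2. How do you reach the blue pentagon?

turn left 64°, forward 2.2 m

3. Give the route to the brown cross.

turn right 66°, forward 8.0 m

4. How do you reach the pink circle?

turn right 78°, forward 7.7 m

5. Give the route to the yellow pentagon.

turn right 34°, forward 2.8 m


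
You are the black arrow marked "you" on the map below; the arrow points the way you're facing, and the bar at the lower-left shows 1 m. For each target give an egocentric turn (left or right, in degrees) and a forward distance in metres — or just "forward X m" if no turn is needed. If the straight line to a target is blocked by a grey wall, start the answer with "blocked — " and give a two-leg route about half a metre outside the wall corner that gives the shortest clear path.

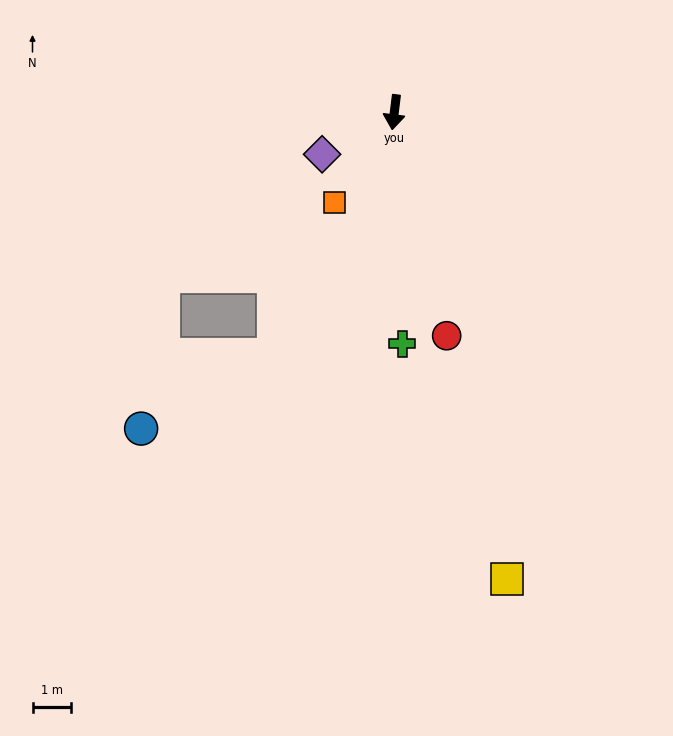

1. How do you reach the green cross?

turn left 9°, forward 6.0 m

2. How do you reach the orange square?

turn right 27°, forward 2.8 m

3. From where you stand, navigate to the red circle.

turn left 20°, forward 5.9 m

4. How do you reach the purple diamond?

turn right 53°, forward 2.2 m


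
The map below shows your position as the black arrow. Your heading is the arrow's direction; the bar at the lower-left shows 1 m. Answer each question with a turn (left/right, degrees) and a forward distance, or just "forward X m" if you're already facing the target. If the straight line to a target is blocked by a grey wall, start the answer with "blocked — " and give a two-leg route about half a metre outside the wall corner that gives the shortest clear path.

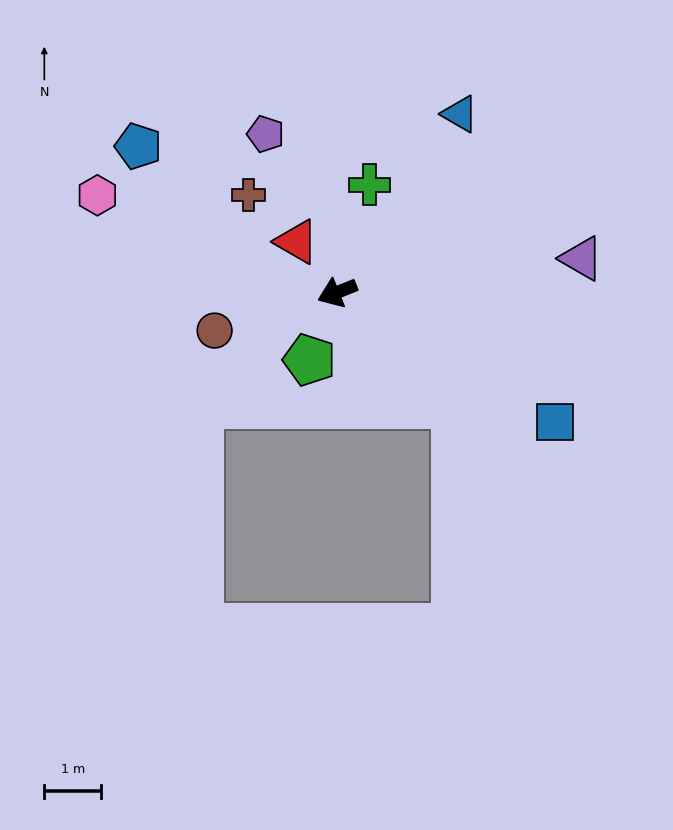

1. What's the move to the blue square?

turn left 127°, forward 4.4 m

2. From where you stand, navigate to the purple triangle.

turn left 166°, forward 4.3 m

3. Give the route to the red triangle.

turn right 73°, forward 1.1 m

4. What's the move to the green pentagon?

turn left 46°, forward 1.3 m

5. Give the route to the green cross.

turn right 129°, forward 2.0 m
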